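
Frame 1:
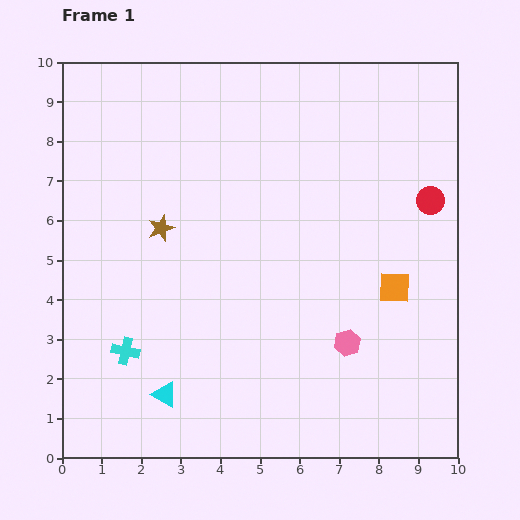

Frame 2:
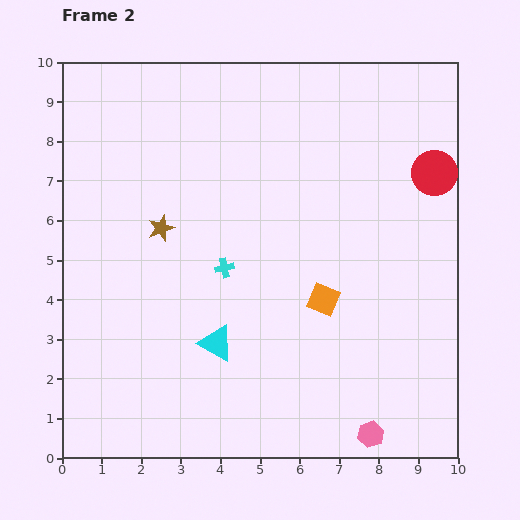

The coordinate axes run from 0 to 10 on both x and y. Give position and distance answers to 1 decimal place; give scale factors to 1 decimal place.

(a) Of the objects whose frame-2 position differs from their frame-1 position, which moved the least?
the red circle

(moved 0.7)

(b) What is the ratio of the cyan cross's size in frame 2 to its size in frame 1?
0.7×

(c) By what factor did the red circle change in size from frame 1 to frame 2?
1.6×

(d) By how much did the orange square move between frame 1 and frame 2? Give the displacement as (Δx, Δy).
(-1.8, -0.3)

The orange square was at (8.4, 4.3) in frame 1 and (6.6, 4.0) in frame 2.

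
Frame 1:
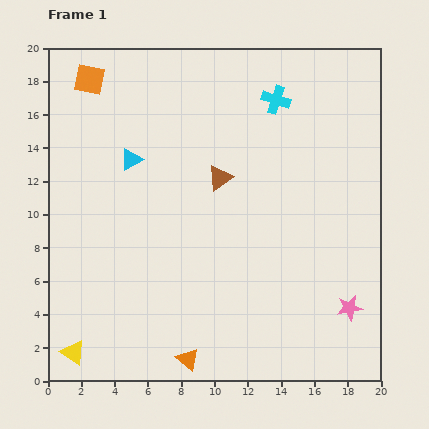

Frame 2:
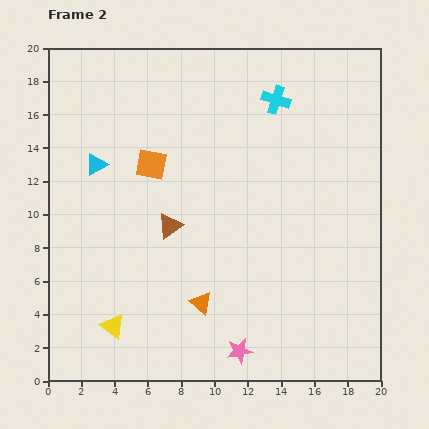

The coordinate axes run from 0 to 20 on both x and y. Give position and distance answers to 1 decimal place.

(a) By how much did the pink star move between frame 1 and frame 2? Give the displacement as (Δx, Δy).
(-6.6, -2.6)

The pink star was at (18.1, 4.4) in frame 1 and (11.5, 1.8) in frame 2.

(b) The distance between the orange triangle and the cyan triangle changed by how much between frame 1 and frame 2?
-2.1

Distance in frame 1: 12.5. Distance in frame 2: 10.4.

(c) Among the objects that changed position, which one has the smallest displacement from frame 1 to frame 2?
the cyan triangle

(moved 2.1)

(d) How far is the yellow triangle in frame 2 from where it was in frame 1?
2.9

The yellow triangle moved from (1.5, 1.7) to (3.9, 3.3), a distance of √(2.4² + 1.6²) ≈ 2.9.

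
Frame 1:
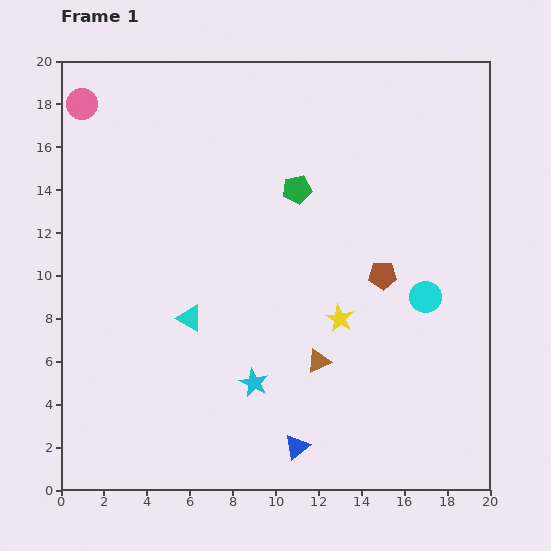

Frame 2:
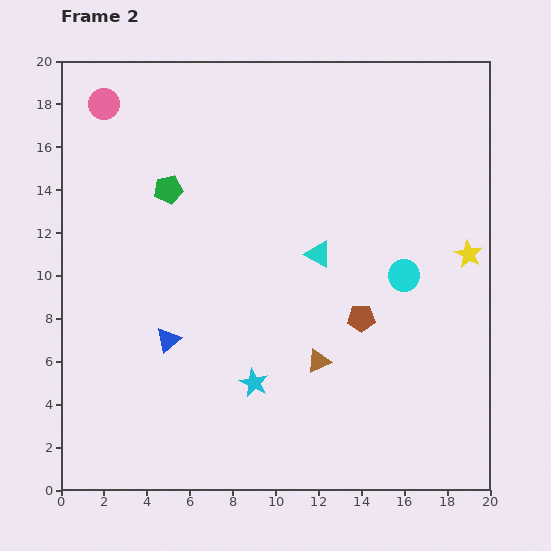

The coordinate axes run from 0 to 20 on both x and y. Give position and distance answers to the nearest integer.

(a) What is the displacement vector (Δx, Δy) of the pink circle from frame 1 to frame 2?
(1, 0)

The pink circle was at (1, 18) in frame 1 and (2, 18) in frame 2.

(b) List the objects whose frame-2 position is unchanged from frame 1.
the brown triangle, the cyan star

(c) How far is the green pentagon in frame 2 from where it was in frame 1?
6

The green pentagon moved from (11, 14) to (5, 14), a distance of √(6² + 0²) ≈ 6.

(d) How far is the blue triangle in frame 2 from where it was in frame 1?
8

The blue triangle moved from (11, 2) to (5, 7), a distance of √(6² + 5²) ≈ 8.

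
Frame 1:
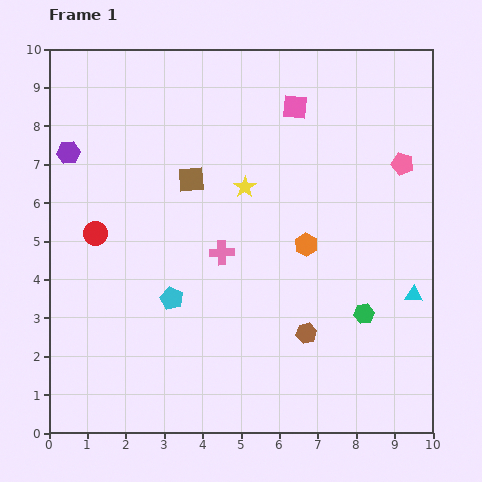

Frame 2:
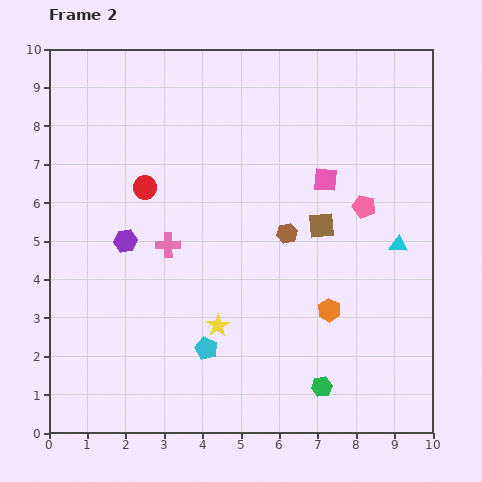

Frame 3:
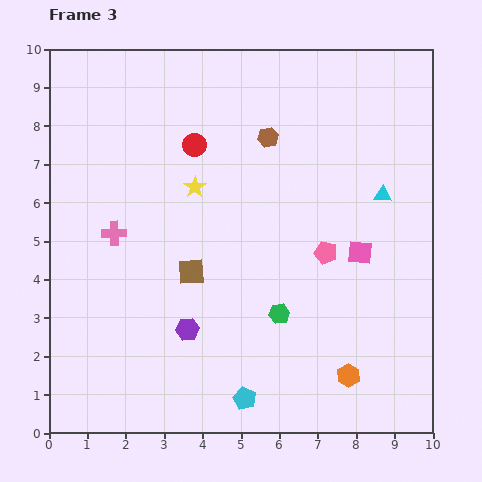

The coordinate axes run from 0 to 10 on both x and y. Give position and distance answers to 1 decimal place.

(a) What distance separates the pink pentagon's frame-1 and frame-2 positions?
1.5

The pink pentagon moved from (9.2, 7.0) to (8.2, 5.9), a distance of √(1.0² + 1.1²) ≈ 1.5.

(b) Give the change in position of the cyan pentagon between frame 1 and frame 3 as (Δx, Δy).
(1.9, -2.6)

The cyan pentagon was at (3.2, 3.5) in frame 1 and (5.1, 0.9) in frame 3.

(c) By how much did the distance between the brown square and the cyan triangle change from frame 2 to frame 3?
+3.3

Distance in frame 2: 2.1. Distance in frame 3: 5.4.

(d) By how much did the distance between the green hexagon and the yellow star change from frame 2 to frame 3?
+0.9

Distance in frame 2: 3.1. Distance in frame 3: 4.0.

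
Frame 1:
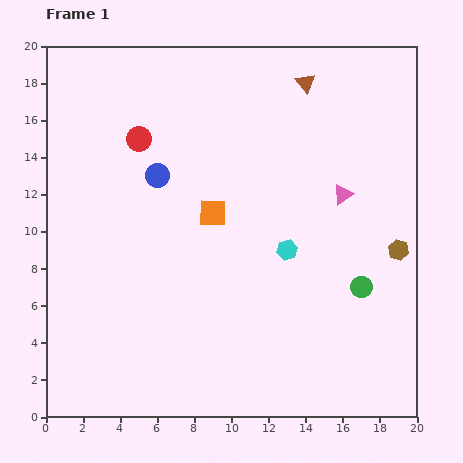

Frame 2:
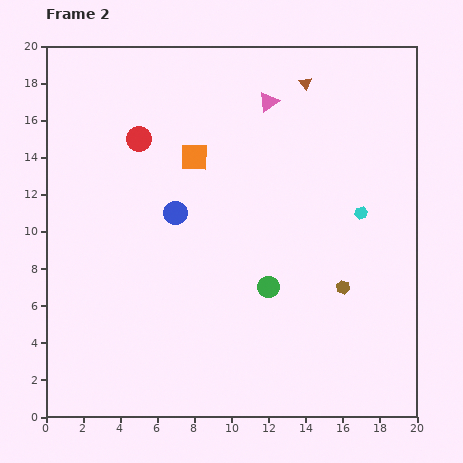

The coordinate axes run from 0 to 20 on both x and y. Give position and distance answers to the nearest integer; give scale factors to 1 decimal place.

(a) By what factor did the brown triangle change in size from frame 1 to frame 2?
0.7×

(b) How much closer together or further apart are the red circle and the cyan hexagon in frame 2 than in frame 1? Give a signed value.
+3

Distance in frame 1: 10. Distance in frame 2: 13.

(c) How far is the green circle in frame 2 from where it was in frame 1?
5

The green circle moved from (17, 7) to (12, 7), a distance of √(5² + 0²) ≈ 5.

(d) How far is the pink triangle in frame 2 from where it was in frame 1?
6

The pink triangle moved from (16, 12) to (12, 17), a distance of √(4² + 5²) ≈ 6.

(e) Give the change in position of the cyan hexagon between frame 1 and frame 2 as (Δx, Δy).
(4, 2)

The cyan hexagon was at (13, 9) in frame 1 and (17, 11) in frame 2.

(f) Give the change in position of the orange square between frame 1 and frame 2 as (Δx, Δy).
(-1, 3)

The orange square was at (9, 11) in frame 1 and (8, 14) in frame 2.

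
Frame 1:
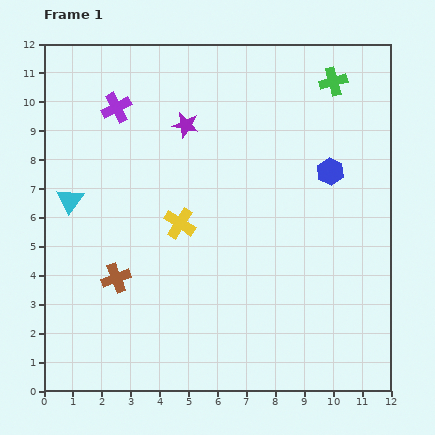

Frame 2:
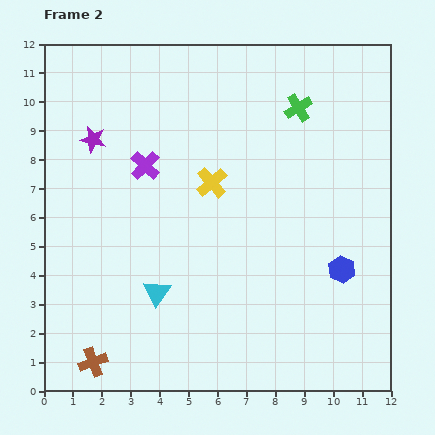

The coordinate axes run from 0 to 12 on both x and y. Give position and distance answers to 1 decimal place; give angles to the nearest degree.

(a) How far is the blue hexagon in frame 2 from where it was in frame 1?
3.4

The blue hexagon moved from (9.9, 7.6) to (10.3, 4.2), a distance of √(0.4² + 3.4²) ≈ 3.4.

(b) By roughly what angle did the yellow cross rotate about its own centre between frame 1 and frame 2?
17° clockwise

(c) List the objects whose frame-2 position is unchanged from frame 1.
none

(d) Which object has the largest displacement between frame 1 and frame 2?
the cyan triangle

(moved 4.4; next 3.4)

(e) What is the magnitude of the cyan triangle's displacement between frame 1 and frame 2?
4.4

The cyan triangle moved from (0.9, 6.6) to (3.9, 3.4), a distance of √(3.0² + 3.2²) ≈ 4.4.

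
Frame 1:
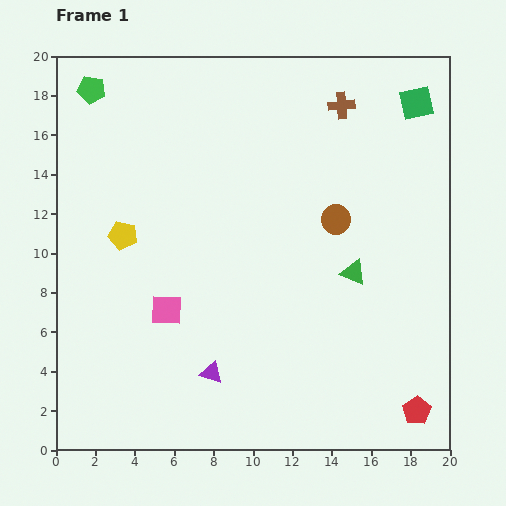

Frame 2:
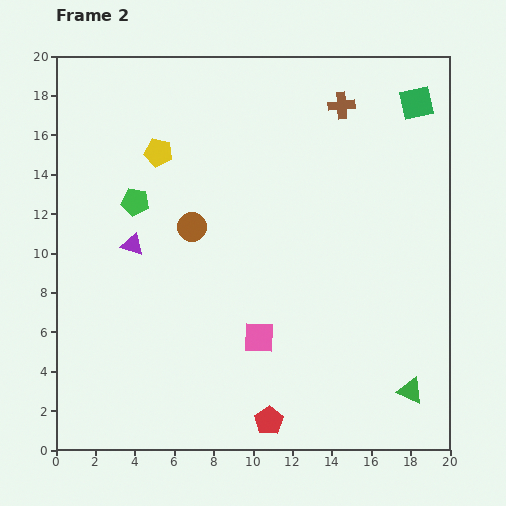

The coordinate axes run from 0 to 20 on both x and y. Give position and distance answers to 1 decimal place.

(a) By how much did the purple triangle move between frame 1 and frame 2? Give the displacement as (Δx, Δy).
(-4.0, 6.5)

The purple triangle was at (7.9, 3.9) in frame 1 and (3.9, 10.4) in frame 2.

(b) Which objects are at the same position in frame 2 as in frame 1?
the green square, the brown cross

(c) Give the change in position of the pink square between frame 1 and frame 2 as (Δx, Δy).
(4.7, -1.4)

The pink square was at (5.6, 7.1) in frame 1 and (10.3, 5.7) in frame 2.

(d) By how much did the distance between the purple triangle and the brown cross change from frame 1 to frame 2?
-2.3

Distance in frame 1: 15.1. Distance in frame 2: 12.8.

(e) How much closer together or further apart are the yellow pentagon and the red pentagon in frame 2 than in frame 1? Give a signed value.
-2.7

Distance in frame 1: 17.4. Distance in frame 2: 14.7.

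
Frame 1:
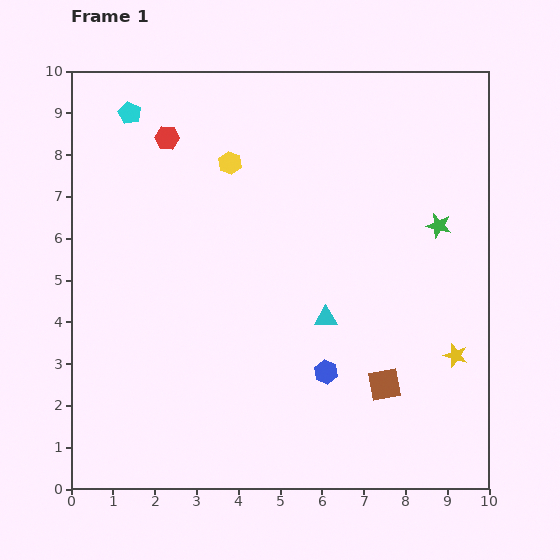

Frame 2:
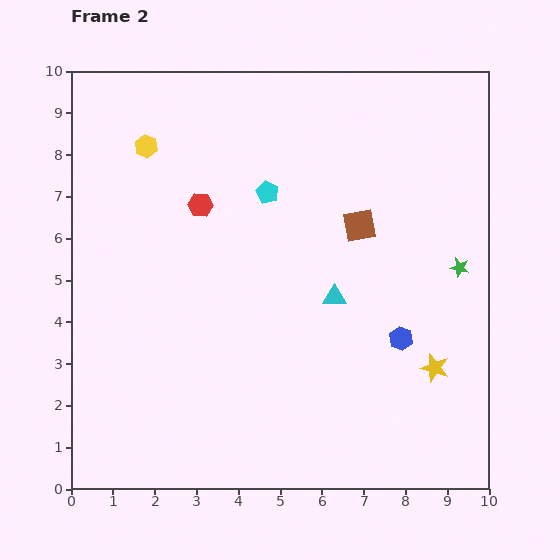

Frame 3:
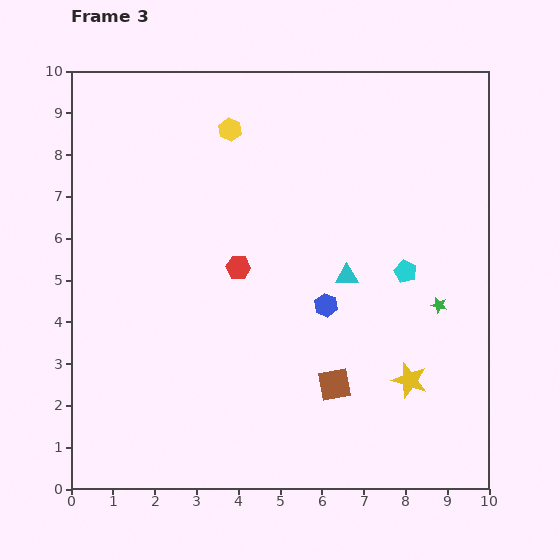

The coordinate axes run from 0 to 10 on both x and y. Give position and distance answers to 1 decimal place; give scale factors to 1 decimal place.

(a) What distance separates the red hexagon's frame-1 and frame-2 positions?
1.8

The red hexagon moved from (2.3, 8.4) to (3.1, 6.8), a distance of √(0.8² + 1.6²) ≈ 1.8.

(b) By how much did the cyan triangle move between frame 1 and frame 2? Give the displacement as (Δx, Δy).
(0.2, 0.5)

The cyan triangle was at (6.1, 4.1) in frame 1 and (6.3, 4.6) in frame 2.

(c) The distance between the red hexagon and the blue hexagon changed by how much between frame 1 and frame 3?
-4.5

Distance in frame 1: 6.8. Distance in frame 3: 2.3.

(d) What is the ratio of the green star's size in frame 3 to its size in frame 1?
0.6×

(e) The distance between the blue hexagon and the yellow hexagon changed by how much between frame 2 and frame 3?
-2.8

Distance in frame 2: 7.6. Distance in frame 3: 4.8.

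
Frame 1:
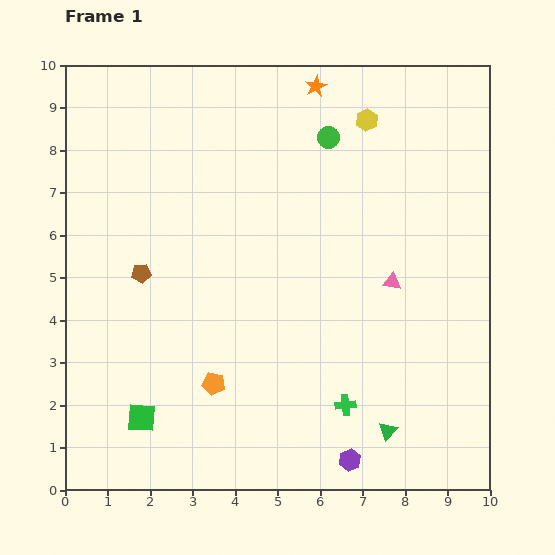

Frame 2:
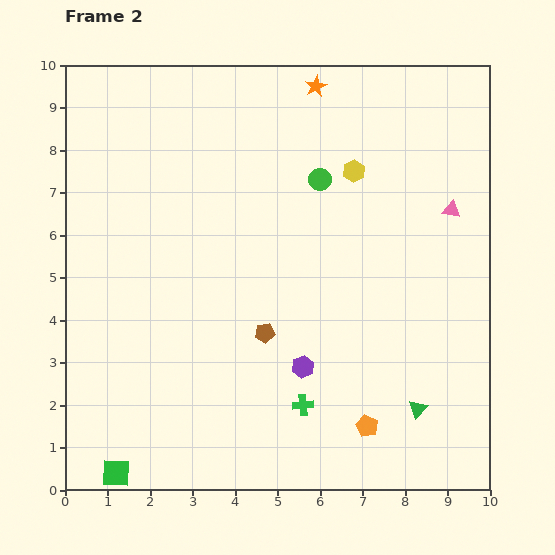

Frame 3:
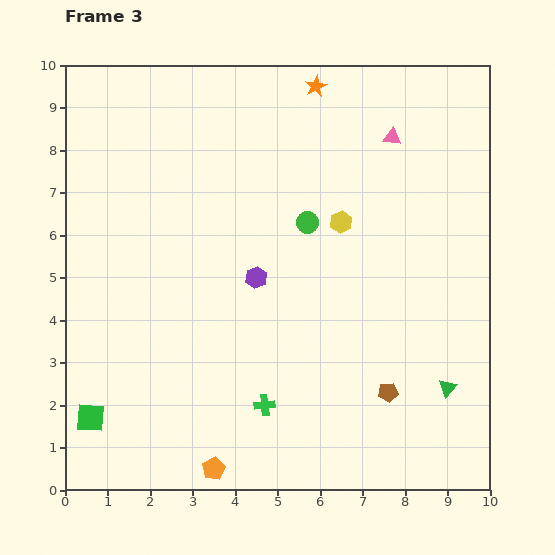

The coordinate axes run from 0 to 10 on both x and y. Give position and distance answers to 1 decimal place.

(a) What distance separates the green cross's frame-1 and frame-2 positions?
1.0

The green cross moved from (6.6, 2.0) to (5.6, 2.0), a distance of √(1.0² + 0.0²) ≈ 1.0.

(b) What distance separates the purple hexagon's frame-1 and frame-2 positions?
2.5

The purple hexagon moved from (6.7, 0.7) to (5.6, 2.9), a distance of √(1.1² + 2.2²) ≈ 2.5.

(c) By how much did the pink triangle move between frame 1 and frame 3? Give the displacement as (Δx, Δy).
(0.0, 3.4)

The pink triangle was at (7.7, 4.9) in frame 1 and (7.7, 8.3) in frame 3.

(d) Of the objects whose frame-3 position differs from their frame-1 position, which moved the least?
the green square

(moved 1.2)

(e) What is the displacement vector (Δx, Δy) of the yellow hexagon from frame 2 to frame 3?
(-0.3, -1.2)

The yellow hexagon was at (6.8, 7.5) in frame 2 and (6.5, 6.3) in frame 3.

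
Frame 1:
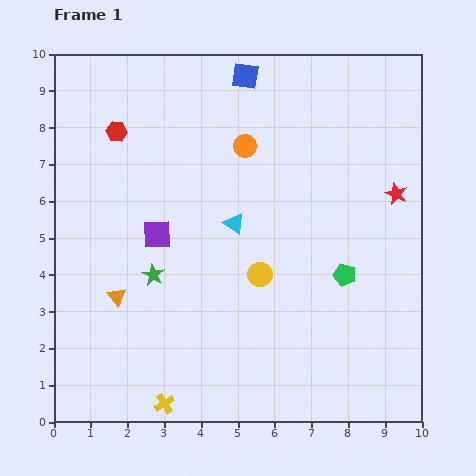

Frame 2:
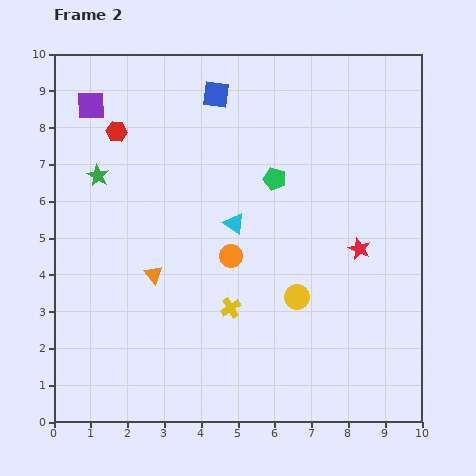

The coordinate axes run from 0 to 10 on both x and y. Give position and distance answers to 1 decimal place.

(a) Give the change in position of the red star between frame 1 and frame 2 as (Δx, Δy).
(-1.0, -1.5)

The red star was at (9.3, 6.2) in frame 1 and (8.3, 4.7) in frame 2.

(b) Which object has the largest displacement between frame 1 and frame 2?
the purple square

(moved 3.9; next 3.2)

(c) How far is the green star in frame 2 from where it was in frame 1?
3.1

The green star moved from (2.7, 4.0) to (1.2, 6.7), a distance of √(1.5² + 2.7²) ≈ 3.1.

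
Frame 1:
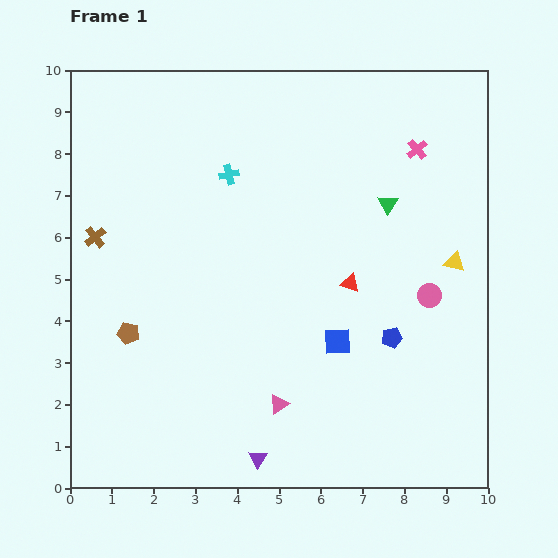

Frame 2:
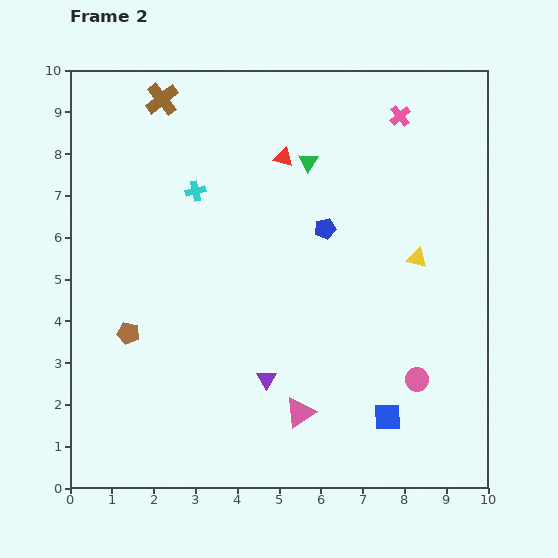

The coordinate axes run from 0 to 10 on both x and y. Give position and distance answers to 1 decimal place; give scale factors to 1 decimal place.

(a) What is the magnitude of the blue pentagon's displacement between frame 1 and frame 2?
3.1

The blue pentagon moved from (7.7, 3.6) to (6.1, 6.2), a distance of √(1.6² + 2.6²) ≈ 3.1.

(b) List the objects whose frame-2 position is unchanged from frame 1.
the brown pentagon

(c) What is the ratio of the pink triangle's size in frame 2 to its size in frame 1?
1.5×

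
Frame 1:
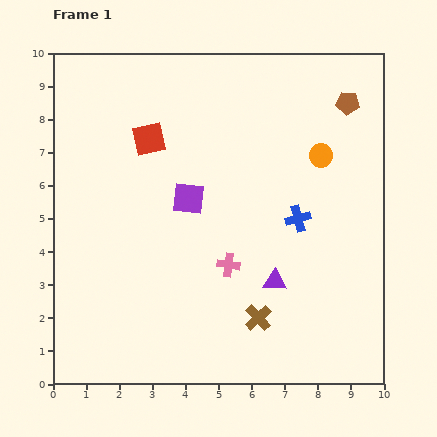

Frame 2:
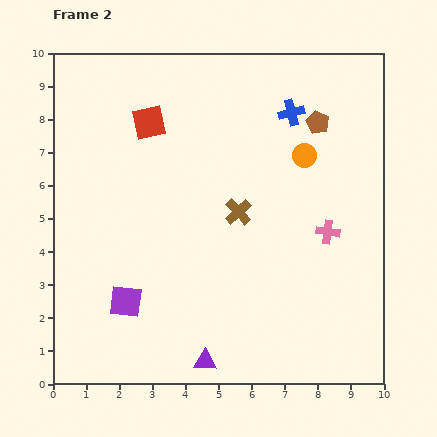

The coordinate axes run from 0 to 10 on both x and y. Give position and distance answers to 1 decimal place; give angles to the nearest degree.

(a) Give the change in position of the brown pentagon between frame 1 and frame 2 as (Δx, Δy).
(-0.9, -0.6)

The brown pentagon was at (8.9, 8.5) in frame 1 and (8.0, 7.9) in frame 2.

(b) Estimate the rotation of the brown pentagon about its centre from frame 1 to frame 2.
21° clockwise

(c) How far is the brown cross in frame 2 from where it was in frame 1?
3.3

The brown cross moved from (6.2, 2.0) to (5.6, 5.2), a distance of √(0.6² + 3.2²) ≈ 3.3.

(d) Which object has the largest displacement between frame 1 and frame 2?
the purple square

(moved 3.6; next 3.3)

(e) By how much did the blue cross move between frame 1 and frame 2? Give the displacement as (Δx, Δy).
(-0.2, 3.2)

The blue cross was at (7.4, 5.0) in frame 1 and (7.2, 8.2) in frame 2.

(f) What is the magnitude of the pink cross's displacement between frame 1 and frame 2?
3.2

The pink cross moved from (5.3, 3.6) to (8.3, 4.6), a distance of √(3.0² + 1.0²) ≈ 3.2.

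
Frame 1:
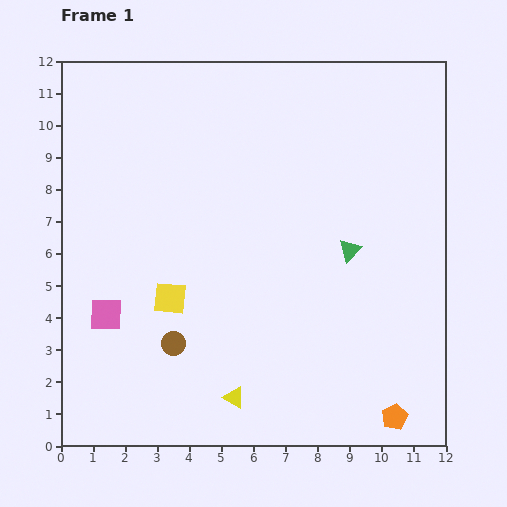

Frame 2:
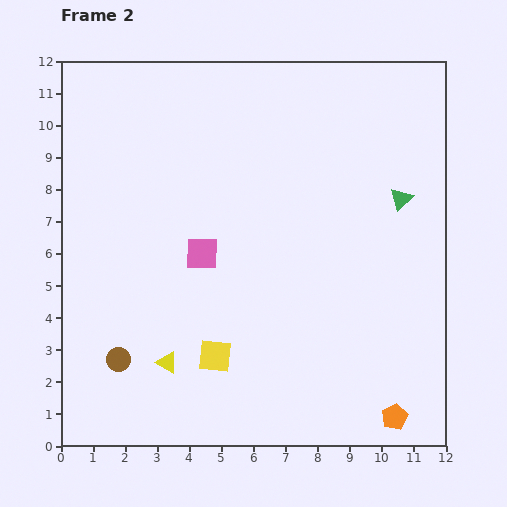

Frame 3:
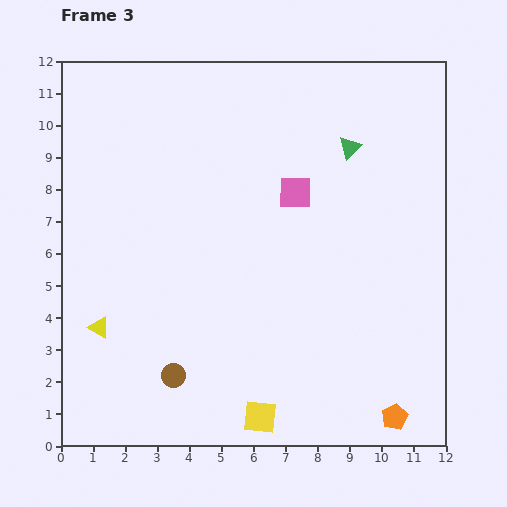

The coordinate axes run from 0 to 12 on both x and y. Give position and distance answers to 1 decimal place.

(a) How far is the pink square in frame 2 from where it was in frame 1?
3.6

The pink square moved from (1.4, 4.1) to (4.4, 6.0), a distance of √(3.0² + 1.9²) ≈ 3.6.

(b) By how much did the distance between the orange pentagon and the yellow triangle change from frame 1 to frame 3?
+4.6

Distance in frame 1: 5.0. Distance in frame 3: 9.6.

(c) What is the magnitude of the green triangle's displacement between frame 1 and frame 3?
3.2

The green triangle moved from (9.0, 6.1) to (9.0, 9.3), a distance of √(0.0² + 3.2²) ≈ 3.2.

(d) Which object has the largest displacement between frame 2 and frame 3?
the pink square

(moved 3.5; next 2.4)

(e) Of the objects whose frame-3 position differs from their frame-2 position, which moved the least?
the brown circle

(moved 1.8)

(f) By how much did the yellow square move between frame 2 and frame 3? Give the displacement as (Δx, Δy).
(1.4, -1.9)

The yellow square was at (4.8, 2.8) in frame 2 and (6.2, 0.9) in frame 3.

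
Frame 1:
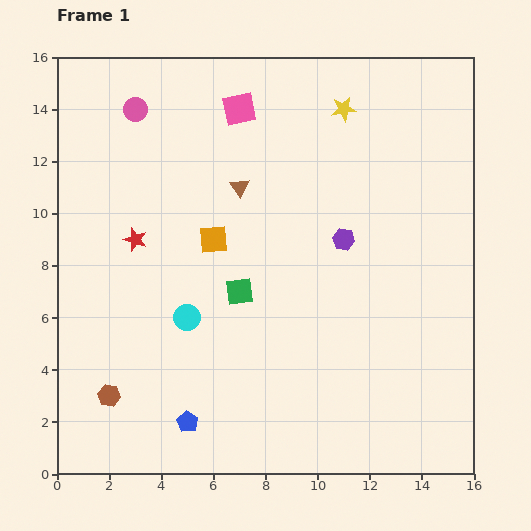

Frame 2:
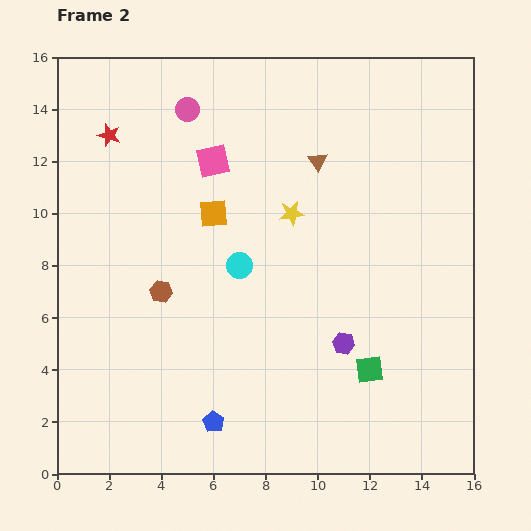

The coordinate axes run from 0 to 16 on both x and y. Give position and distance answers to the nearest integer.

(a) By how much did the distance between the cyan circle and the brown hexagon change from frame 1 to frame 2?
-1

Distance in frame 1: 4. Distance in frame 2: 3.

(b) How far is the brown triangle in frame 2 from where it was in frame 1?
3

The brown triangle moved from (7, 11) to (10, 12), a distance of √(3² + 1²) ≈ 3.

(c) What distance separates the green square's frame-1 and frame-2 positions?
6

The green square moved from (7, 7) to (12, 4), a distance of √(5² + 3²) ≈ 6.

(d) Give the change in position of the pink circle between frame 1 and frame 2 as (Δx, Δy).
(2, 0)

The pink circle was at (3, 14) in frame 1 and (5, 14) in frame 2.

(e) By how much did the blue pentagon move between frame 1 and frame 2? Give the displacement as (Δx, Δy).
(1, 0)

The blue pentagon was at (5, 2) in frame 1 and (6, 2) in frame 2.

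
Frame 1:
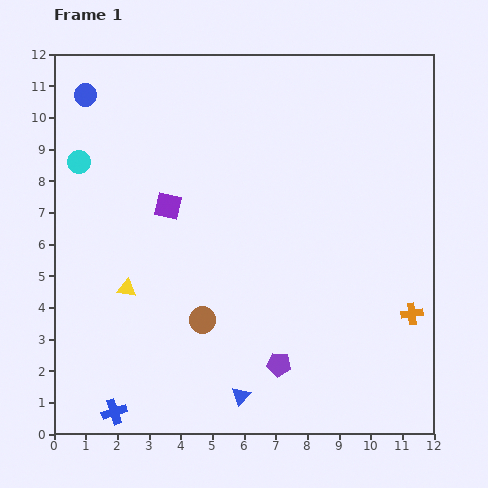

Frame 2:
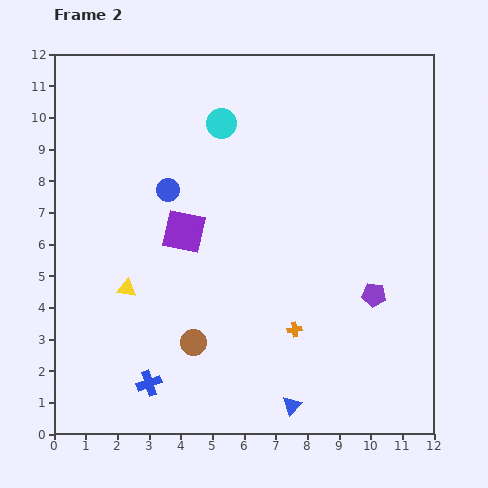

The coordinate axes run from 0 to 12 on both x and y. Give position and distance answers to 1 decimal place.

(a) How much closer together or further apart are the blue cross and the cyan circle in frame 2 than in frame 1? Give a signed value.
+0.5

Distance in frame 1: 8.0. Distance in frame 2: 8.5.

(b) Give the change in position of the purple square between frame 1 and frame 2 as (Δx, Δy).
(0.5, -0.8)

The purple square was at (3.6, 7.2) in frame 1 and (4.1, 6.4) in frame 2.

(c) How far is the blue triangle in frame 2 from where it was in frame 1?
1.6

The blue triangle moved from (5.9, 1.2) to (7.5, 0.9), a distance of √(1.6² + 0.3²) ≈ 1.6.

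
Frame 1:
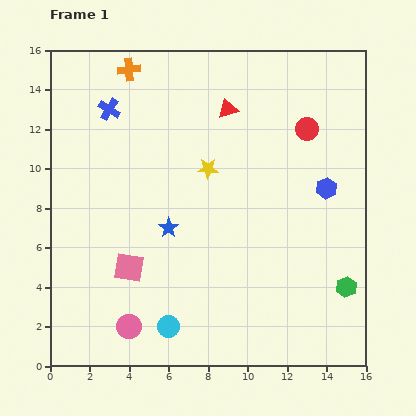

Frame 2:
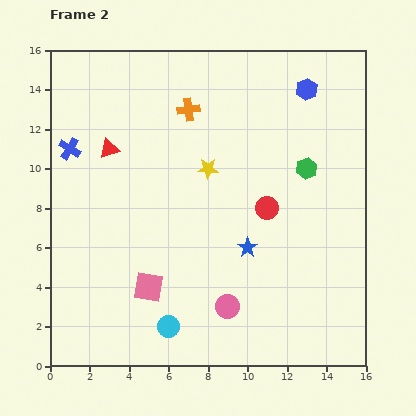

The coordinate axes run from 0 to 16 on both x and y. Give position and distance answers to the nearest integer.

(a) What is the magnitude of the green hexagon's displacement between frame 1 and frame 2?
6

The green hexagon moved from (15, 4) to (13, 10), a distance of √(2² + 6²) ≈ 6.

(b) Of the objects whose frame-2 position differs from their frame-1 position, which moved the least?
the pink square

(moved 1)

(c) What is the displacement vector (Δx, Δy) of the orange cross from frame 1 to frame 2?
(3, -2)

The orange cross was at (4, 15) in frame 1 and (7, 13) in frame 2.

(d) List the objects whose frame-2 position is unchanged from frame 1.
the cyan circle, the yellow star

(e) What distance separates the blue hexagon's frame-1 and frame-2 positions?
5

The blue hexagon moved from (14, 9) to (13, 14), a distance of √(1² + 5²) ≈ 5.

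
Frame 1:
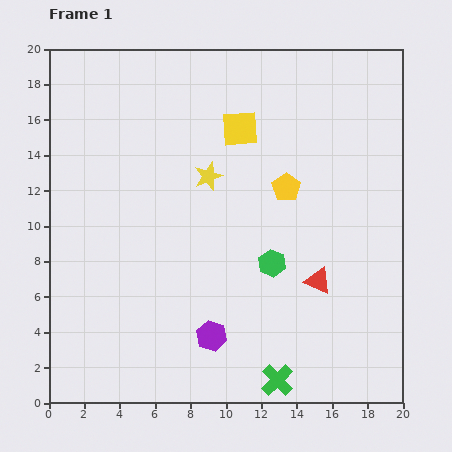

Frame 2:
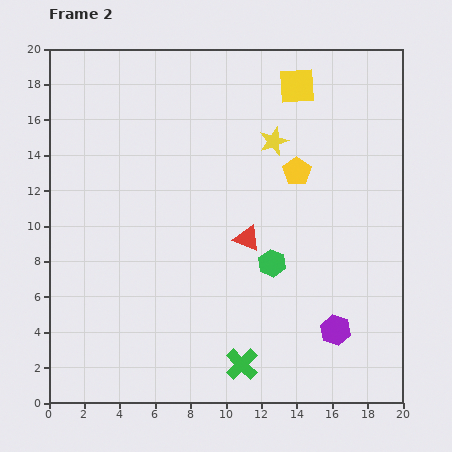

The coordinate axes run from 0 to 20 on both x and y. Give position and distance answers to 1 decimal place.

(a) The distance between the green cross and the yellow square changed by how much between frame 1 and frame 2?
+1.6

Distance in frame 1: 14.4. Distance in frame 2: 16.0.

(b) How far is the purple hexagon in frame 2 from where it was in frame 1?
7.0

The purple hexagon moved from (9.2, 3.8) to (16.2, 4.1), a distance of √(7.0² + 0.3²) ≈ 7.0.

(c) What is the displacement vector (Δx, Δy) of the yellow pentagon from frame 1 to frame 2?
(0.6, 0.9)

The yellow pentagon was at (13.4, 12.2) in frame 1 and (14.0, 13.1) in frame 2.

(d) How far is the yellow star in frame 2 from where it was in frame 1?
4.2

The yellow star moved from (9.0, 12.8) to (12.7, 14.8), a distance of √(3.7² + 2.0²) ≈ 4.2.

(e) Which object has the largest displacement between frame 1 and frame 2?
the purple hexagon

(moved 7.0; next 4.7)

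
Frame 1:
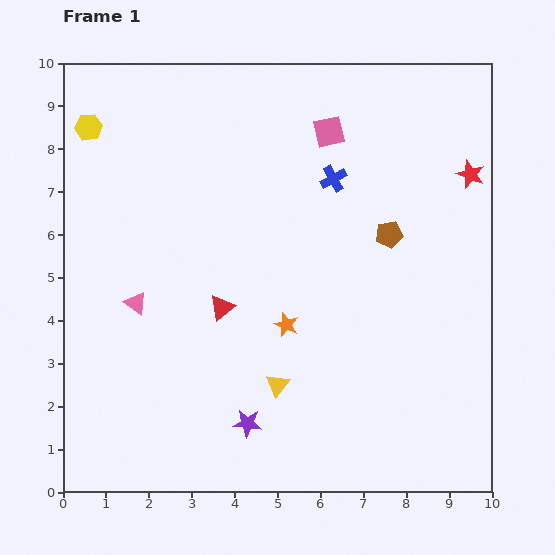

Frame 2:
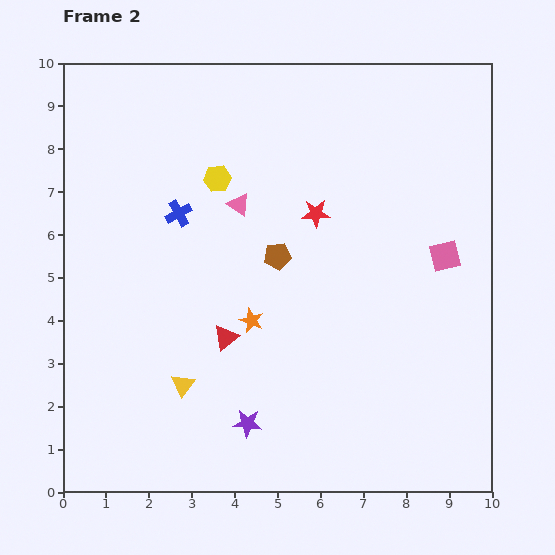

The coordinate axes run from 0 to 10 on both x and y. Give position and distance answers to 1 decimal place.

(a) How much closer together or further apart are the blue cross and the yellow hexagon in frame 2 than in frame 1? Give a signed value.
-4.6

Distance in frame 1: 5.8. Distance in frame 2: 1.2.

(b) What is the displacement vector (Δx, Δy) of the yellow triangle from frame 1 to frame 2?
(-2.2, 0.0)

The yellow triangle was at (5.0, 2.5) in frame 1 and (2.8, 2.5) in frame 2.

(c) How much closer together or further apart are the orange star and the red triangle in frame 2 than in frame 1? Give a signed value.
-0.9

Distance in frame 1: 1.6. Distance in frame 2: 0.7.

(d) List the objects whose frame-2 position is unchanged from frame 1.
the purple star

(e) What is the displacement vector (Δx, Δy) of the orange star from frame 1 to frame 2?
(-0.8, 0.1)

The orange star was at (5.2, 3.9) in frame 1 and (4.4, 4.0) in frame 2.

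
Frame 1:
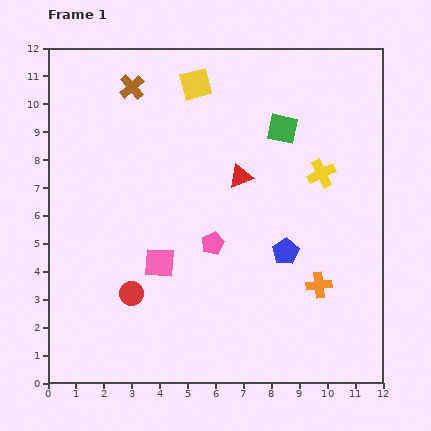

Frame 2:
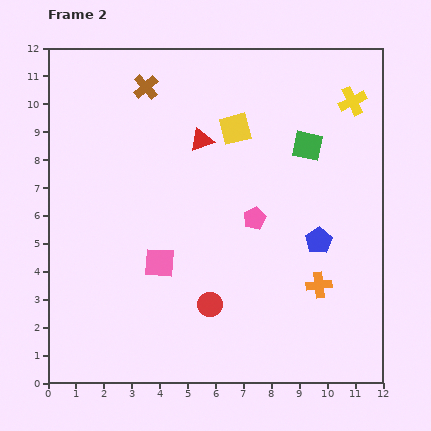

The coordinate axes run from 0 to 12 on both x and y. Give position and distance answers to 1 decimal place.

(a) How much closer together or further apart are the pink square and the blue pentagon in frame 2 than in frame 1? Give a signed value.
+1.3

Distance in frame 1: 4.5. Distance in frame 2: 5.8.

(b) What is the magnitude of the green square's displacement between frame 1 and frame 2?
1.1

The green square moved from (8.4, 9.1) to (9.3, 8.5), a distance of √(0.9² + 0.6²) ≈ 1.1.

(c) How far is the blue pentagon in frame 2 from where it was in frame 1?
1.3

The blue pentagon moved from (8.5, 4.7) to (9.7, 5.1), a distance of √(1.2² + 0.4²) ≈ 1.3.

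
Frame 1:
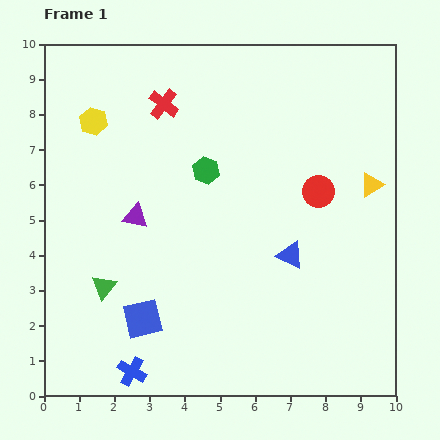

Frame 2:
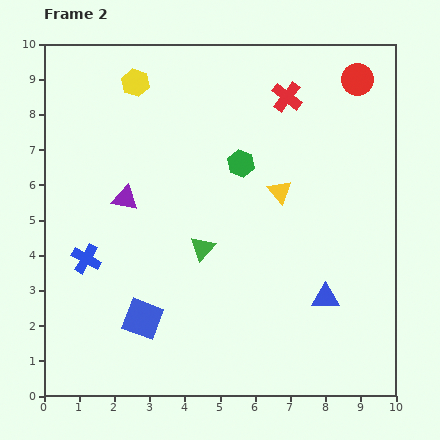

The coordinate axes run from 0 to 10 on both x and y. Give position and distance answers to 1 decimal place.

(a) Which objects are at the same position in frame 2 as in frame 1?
the blue square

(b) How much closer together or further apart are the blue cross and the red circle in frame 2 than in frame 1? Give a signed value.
+1.8

Distance in frame 1: 7.4. Distance in frame 2: 9.2.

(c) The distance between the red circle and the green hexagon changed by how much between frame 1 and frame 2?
+0.8

Distance in frame 1: 3.3. Distance in frame 2: 4.1.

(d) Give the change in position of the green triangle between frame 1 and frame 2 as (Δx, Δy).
(2.8, 1.1)

The green triangle was at (1.7, 3.1) in frame 1 and (4.5, 4.2) in frame 2.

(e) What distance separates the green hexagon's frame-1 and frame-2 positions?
1.0

The green hexagon moved from (4.6, 6.4) to (5.6, 6.6), a distance of √(1.0² + 0.2²) ≈ 1.0.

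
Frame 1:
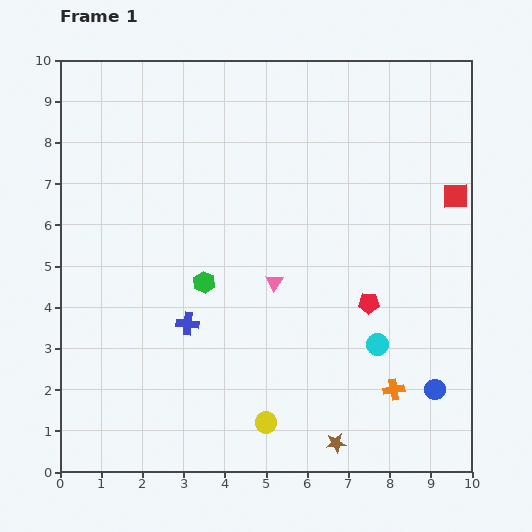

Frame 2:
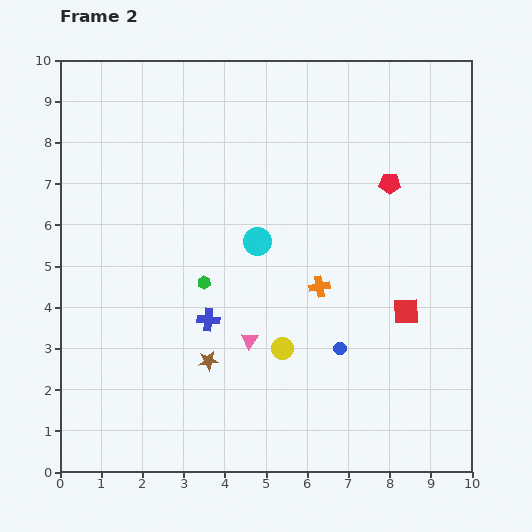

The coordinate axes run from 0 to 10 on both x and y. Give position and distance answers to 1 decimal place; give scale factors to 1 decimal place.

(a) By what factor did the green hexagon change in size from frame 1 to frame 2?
0.6×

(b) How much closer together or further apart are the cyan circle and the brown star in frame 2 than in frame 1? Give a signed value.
+0.5

Distance in frame 1: 2.6. Distance in frame 2: 3.1.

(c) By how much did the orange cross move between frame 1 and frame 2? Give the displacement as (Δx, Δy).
(-1.8, 2.5)

The orange cross was at (8.1, 2.0) in frame 1 and (6.3, 4.5) in frame 2.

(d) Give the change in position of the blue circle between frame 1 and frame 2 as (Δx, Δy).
(-2.3, 1.0)

The blue circle was at (9.1, 2.0) in frame 1 and (6.8, 3.0) in frame 2.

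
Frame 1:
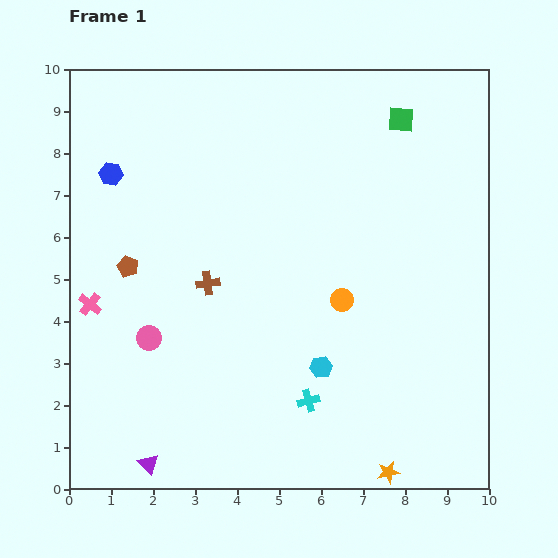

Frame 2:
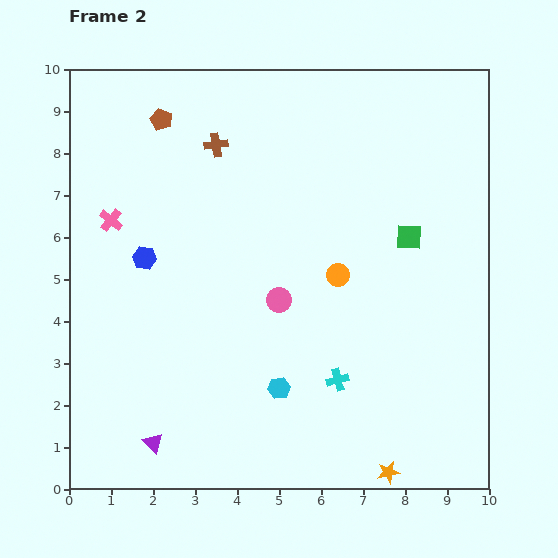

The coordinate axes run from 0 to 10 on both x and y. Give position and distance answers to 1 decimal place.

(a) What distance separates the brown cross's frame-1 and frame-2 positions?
3.3

The brown cross moved from (3.3, 4.9) to (3.5, 8.2), a distance of √(0.2² + 3.3²) ≈ 3.3.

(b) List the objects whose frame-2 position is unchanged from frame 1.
the orange star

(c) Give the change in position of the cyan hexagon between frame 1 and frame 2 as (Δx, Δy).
(-1.0, -0.5)

The cyan hexagon was at (6.0, 2.9) in frame 1 and (5.0, 2.4) in frame 2.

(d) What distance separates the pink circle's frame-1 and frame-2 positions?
3.2

The pink circle moved from (1.9, 3.6) to (5.0, 4.5), a distance of √(3.1² + 0.9²) ≈ 3.2.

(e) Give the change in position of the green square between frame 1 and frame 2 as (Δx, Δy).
(0.2, -2.8)

The green square was at (7.9, 8.8) in frame 1 and (8.1, 6.0) in frame 2.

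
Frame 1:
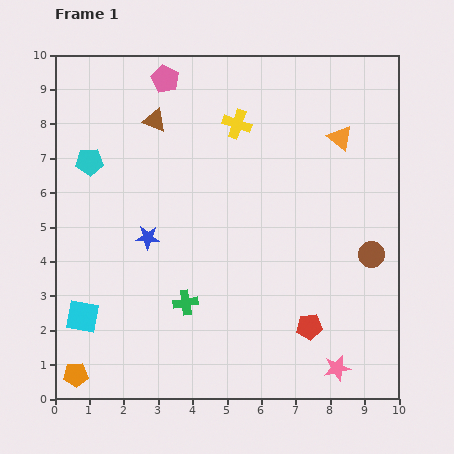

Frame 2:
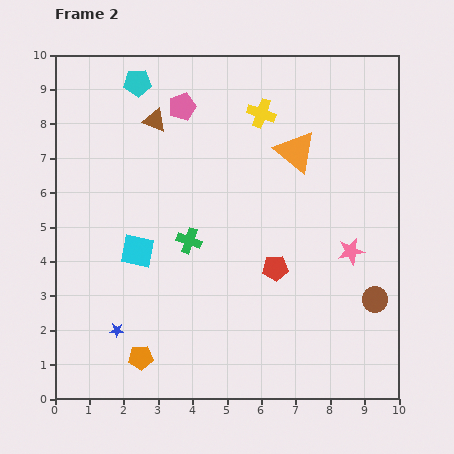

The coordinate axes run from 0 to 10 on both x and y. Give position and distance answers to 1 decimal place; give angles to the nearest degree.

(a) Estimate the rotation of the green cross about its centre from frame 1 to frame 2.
28° clockwise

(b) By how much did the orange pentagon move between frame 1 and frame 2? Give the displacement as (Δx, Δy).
(1.9, 0.5)

The orange pentagon was at (0.6, 0.7) in frame 1 and (2.5, 1.2) in frame 2.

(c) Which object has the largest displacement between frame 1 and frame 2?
the pink star

(moved 3.4; next 2.8)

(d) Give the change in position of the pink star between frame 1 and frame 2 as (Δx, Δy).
(0.4, 3.4)

The pink star was at (8.2, 0.9) in frame 1 and (8.6, 4.3) in frame 2.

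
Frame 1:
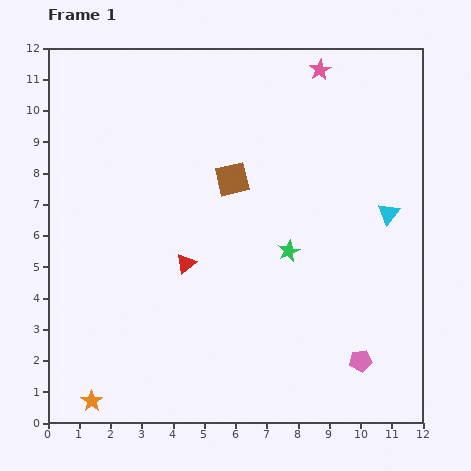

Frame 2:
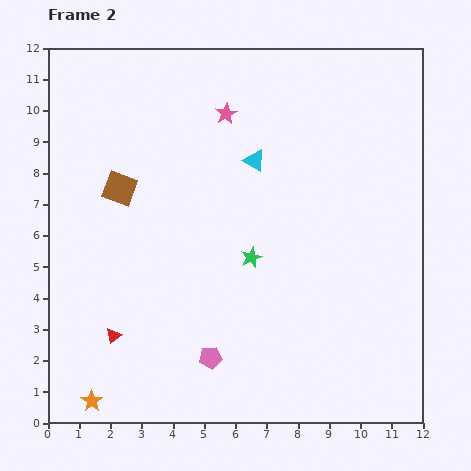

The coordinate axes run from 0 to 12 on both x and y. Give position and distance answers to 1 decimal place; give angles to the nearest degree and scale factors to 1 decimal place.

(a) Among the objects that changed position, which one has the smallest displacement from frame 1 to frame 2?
the green star

(moved 1.2)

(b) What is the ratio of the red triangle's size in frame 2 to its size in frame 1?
0.8×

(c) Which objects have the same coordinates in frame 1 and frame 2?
the orange star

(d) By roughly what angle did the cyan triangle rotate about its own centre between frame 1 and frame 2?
36° counter-clockwise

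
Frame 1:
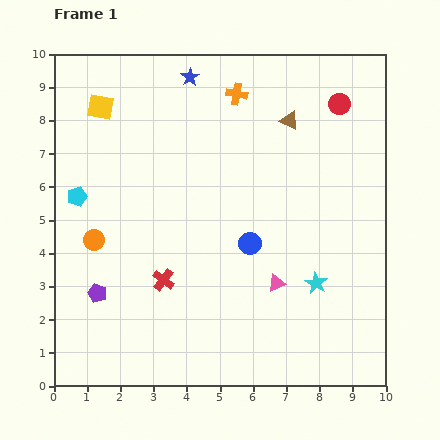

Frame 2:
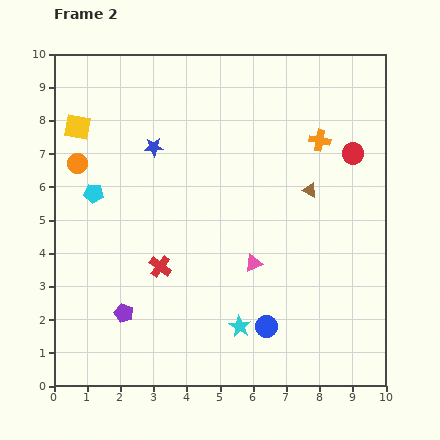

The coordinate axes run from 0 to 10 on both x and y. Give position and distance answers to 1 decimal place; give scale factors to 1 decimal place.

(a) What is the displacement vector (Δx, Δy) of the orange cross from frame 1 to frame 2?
(2.5, -1.4)

The orange cross was at (5.5, 8.8) in frame 1 and (8.0, 7.4) in frame 2.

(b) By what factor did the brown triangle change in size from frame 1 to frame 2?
0.8×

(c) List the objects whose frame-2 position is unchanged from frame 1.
none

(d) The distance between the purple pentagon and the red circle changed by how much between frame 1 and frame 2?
-0.9

Distance in frame 1: 9.3. Distance in frame 2: 8.4.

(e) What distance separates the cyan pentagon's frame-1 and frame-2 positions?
0.5

The cyan pentagon moved from (0.7, 5.7) to (1.2, 5.8), a distance of √(0.5² + 0.1²) ≈ 0.5.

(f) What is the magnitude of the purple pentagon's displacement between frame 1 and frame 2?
1.0

The purple pentagon moved from (1.3, 2.8) to (2.1, 2.2), a distance of √(0.8² + 0.6²) ≈ 1.0.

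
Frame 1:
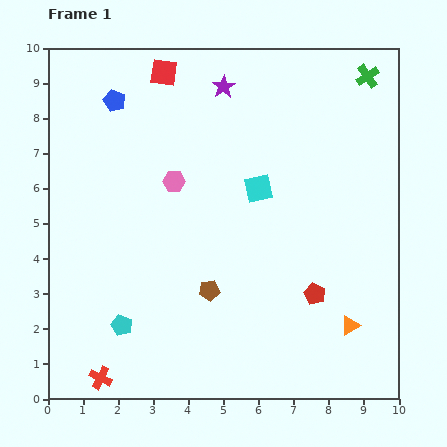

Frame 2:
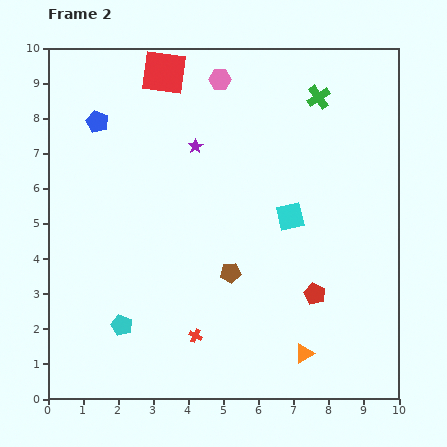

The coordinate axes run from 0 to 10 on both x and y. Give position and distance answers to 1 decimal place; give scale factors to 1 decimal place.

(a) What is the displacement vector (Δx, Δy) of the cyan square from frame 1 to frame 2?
(0.9, -0.8)

The cyan square was at (6.0, 6.0) in frame 1 and (6.9, 5.2) in frame 2.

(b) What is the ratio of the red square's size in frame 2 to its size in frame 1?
1.7×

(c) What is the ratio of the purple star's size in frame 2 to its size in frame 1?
0.6×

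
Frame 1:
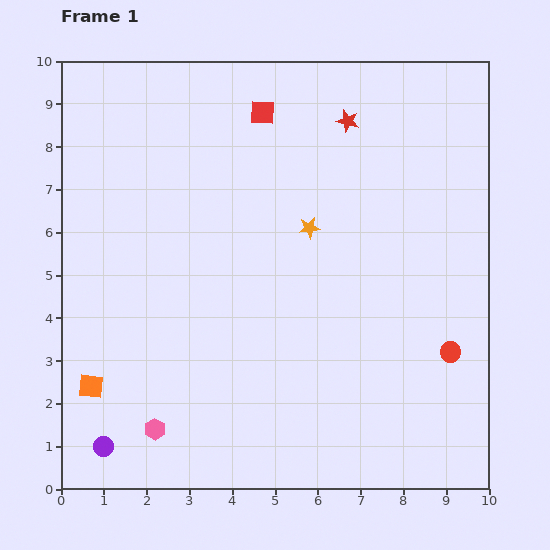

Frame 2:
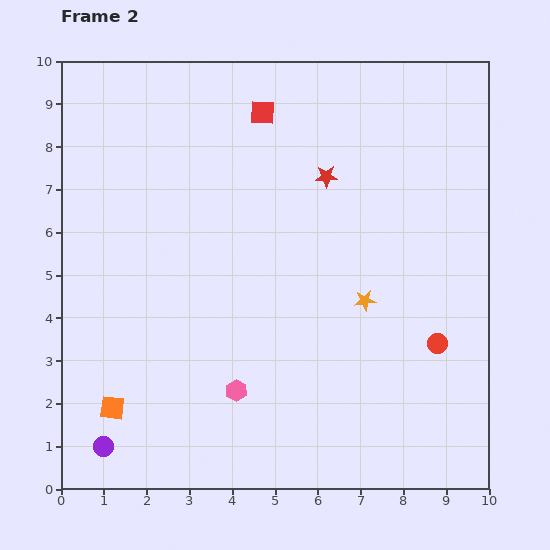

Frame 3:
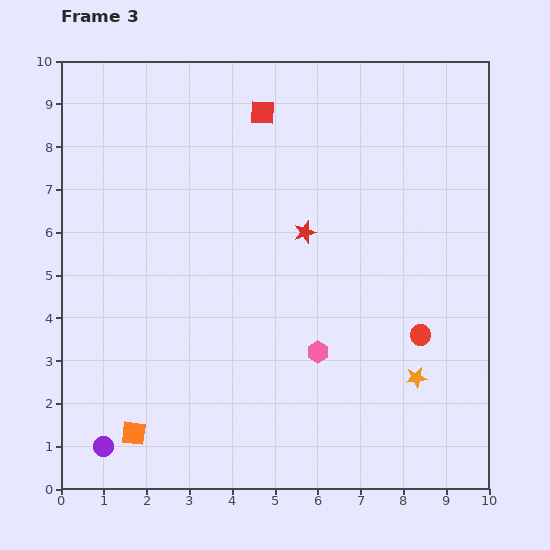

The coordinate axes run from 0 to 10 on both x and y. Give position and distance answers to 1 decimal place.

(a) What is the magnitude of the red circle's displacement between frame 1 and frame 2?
0.4

The red circle moved from (9.1, 3.2) to (8.8, 3.4), a distance of √(0.3² + 0.2²) ≈ 0.4.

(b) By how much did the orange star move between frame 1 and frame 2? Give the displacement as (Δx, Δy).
(1.3, -1.7)

The orange star was at (5.8, 6.1) in frame 1 and (7.1, 4.4) in frame 2.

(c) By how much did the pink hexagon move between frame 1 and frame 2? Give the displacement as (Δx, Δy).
(1.9, 0.9)

The pink hexagon was at (2.2, 1.4) in frame 1 and (4.1, 2.3) in frame 2.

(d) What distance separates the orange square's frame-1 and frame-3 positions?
1.5

The orange square moved from (0.7, 2.4) to (1.7, 1.3), a distance of √(1.0² + 1.1²) ≈ 1.5.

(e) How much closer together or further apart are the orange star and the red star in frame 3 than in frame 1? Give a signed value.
+1.6

Distance in frame 1: 2.7. Distance in frame 3: 4.3.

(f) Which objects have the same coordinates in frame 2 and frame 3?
the purple circle, the red square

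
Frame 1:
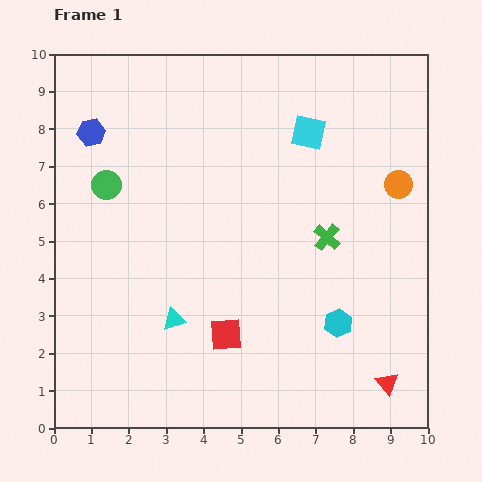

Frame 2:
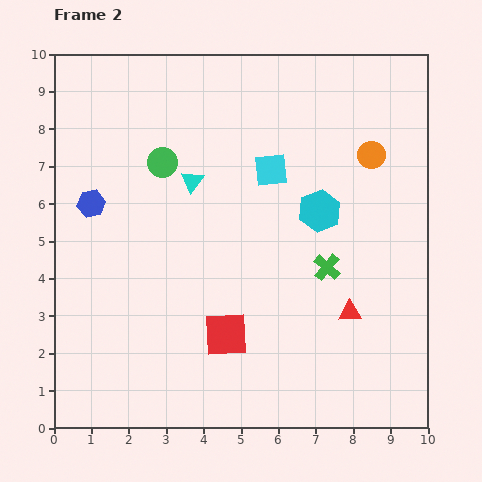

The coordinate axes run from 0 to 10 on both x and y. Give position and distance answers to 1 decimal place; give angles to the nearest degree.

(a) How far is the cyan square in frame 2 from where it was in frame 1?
1.4

The cyan square moved from (6.8, 7.9) to (5.8, 6.9), a distance of √(1.0² + 1.0²) ≈ 1.4.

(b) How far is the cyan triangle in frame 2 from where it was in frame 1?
3.7

The cyan triangle moved from (3.2, 2.9) to (3.7, 6.6), a distance of √(0.5² + 3.7²) ≈ 3.7.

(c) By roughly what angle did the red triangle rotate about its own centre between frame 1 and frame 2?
51° counter-clockwise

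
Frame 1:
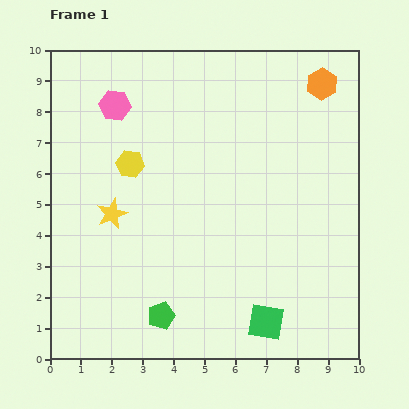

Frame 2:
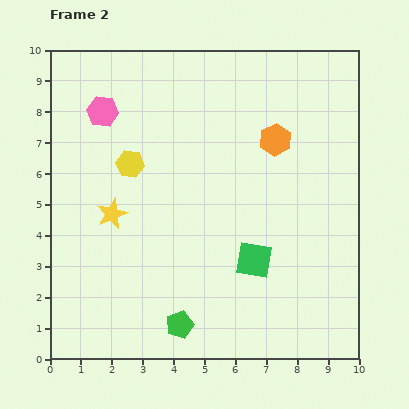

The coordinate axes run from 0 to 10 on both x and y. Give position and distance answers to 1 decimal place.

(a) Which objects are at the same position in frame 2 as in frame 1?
the yellow star, the yellow hexagon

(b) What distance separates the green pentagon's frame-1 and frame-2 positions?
0.7

The green pentagon moved from (3.6, 1.4) to (4.2, 1.1), a distance of √(0.6² + 0.3²) ≈ 0.7.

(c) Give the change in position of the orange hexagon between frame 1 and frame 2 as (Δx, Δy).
(-1.5, -1.8)

The orange hexagon was at (8.8, 8.9) in frame 1 and (7.3, 7.1) in frame 2.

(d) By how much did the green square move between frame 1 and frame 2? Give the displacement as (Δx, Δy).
(-0.4, 2.0)

The green square was at (7.0, 1.2) in frame 1 and (6.6, 3.2) in frame 2.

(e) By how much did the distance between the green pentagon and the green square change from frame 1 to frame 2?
-0.2

Distance in frame 1: 3.4. Distance in frame 2: 3.2.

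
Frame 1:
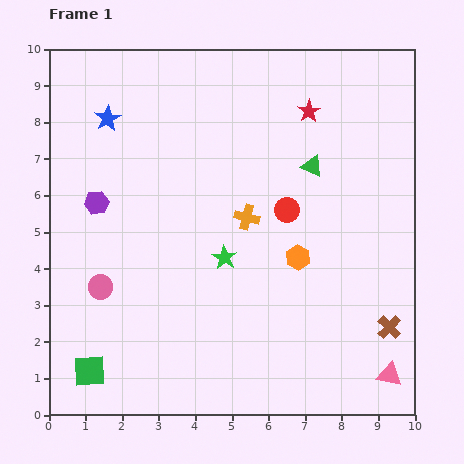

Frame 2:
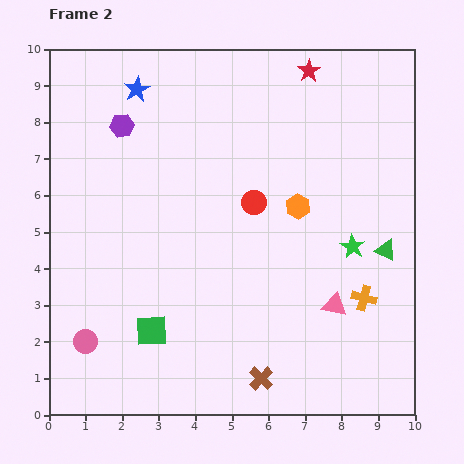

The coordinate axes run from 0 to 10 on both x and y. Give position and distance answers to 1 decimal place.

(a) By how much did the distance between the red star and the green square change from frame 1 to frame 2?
-1.0

Distance in frame 1: 9.3. Distance in frame 2: 8.3.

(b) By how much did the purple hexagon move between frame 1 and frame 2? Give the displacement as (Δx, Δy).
(0.7, 2.1)

The purple hexagon was at (1.3, 5.8) in frame 1 and (2.0, 7.9) in frame 2.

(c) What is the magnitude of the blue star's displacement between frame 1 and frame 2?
1.1

The blue star moved from (1.6, 8.1) to (2.4, 8.9), a distance of √(0.8² + 0.8²) ≈ 1.1.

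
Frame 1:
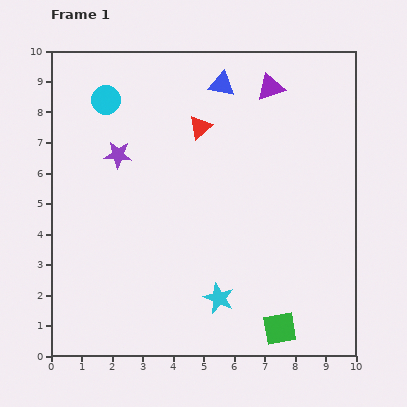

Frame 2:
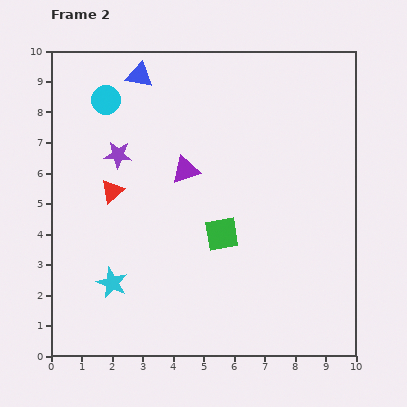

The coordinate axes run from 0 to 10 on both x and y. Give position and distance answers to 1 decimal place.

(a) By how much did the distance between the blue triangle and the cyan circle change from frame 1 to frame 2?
-2.4

Distance in frame 1: 3.8. Distance in frame 2: 1.4.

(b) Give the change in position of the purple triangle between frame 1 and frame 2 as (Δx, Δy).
(-2.8, -2.7)

The purple triangle was at (7.2, 8.8) in frame 1 and (4.4, 6.1) in frame 2.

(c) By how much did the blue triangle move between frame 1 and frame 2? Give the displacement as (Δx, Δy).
(-2.7, 0.3)

The blue triangle was at (5.6, 8.9) in frame 1 and (2.9, 9.2) in frame 2.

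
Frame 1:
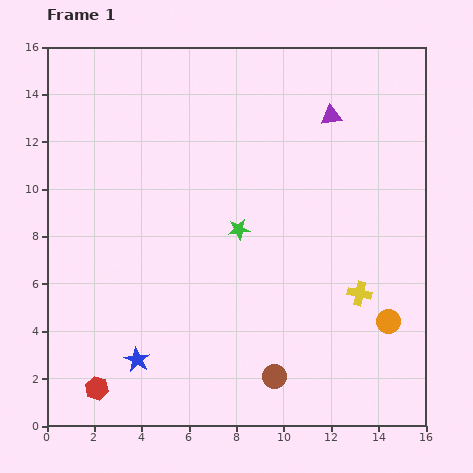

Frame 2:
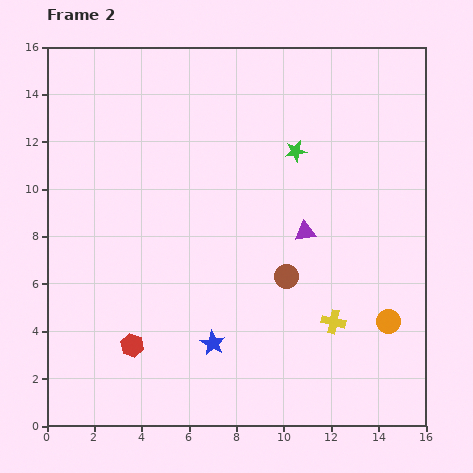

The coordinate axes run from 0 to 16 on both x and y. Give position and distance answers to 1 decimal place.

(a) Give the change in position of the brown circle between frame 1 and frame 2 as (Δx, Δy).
(0.5, 4.2)

The brown circle was at (9.6, 2.1) in frame 1 and (10.1, 6.3) in frame 2.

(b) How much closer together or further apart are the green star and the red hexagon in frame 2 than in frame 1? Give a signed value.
+1.7

Distance in frame 1: 9.0. Distance in frame 2: 10.7.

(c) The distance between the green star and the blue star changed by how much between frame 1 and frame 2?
+1.8

Distance in frame 1: 7.0. Distance in frame 2: 8.8.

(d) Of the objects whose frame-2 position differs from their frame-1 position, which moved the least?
the yellow cross

(moved 1.6)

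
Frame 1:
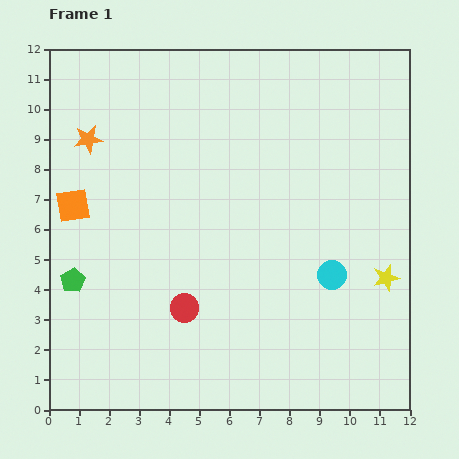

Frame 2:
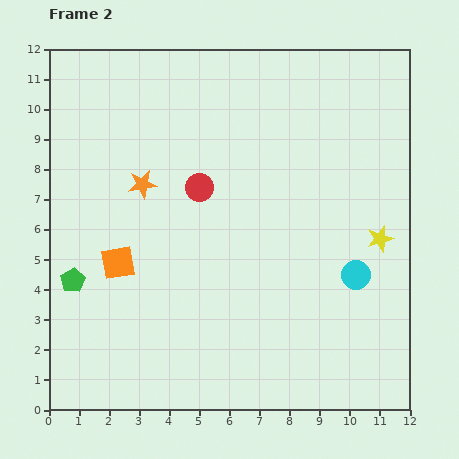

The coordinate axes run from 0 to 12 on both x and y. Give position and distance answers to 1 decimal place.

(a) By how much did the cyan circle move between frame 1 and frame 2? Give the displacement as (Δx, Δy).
(0.8, 0.0)

The cyan circle was at (9.4, 4.5) in frame 1 and (10.2, 4.5) in frame 2.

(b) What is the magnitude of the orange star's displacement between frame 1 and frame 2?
2.3

The orange star moved from (1.3, 9.0) to (3.1, 7.5), a distance of √(1.8² + 1.5²) ≈ 2.3.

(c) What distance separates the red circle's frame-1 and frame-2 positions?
4.0

The red circle moved from (4.5, 3.4) to (5.0, 7.4), a distance of √(0.5² + 4.0²) ≈ 4.0.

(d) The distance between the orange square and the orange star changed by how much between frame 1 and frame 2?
+0.4

Distance in frame 1: 2.3. Distance in frame 2: 2.7.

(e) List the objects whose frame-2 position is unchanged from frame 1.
the green pentagon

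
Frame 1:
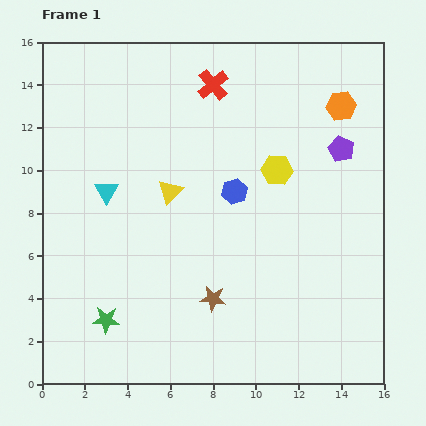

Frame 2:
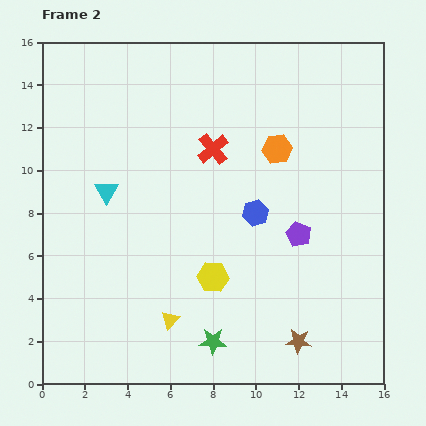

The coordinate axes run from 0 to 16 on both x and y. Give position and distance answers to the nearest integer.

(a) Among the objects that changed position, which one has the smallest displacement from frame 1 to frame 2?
the blue hexagon

(moved 1)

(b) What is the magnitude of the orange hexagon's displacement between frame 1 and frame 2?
4

The orange hexagon moved from (14, 13) to (11, 11), a distance of √(3² + 2²) ≈ 4.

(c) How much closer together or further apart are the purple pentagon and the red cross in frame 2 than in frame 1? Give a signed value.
-1

Distance in frame 1: 7. Distance in frame 2: 6.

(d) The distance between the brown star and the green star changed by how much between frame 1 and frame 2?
-1

Distance in frame 1: 5. Distance in frame 2: 4.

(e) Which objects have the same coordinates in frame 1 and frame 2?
the cyan triangle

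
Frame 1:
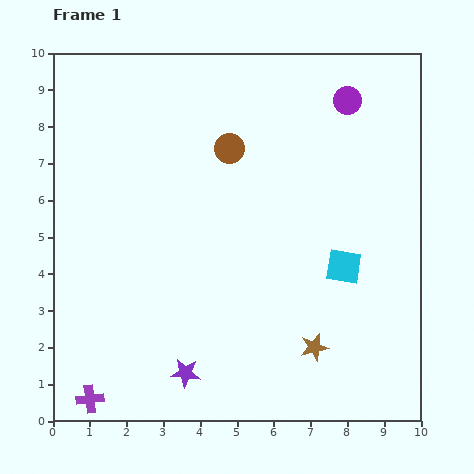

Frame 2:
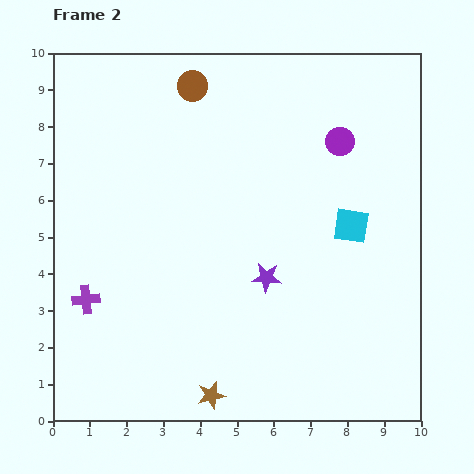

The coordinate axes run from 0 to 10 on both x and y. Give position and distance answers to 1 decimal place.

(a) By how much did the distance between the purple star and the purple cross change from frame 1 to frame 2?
+2.2

Distance in frame 1: 2.7. Distance in frame 2: 4.9.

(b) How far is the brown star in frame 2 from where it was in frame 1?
3.1

The brown star moved from (7.1, 2.0) to (4.3, 0.7), a distance of √(2.8² + 1.3²) ≈ 3.1.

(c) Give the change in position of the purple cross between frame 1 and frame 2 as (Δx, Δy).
(-0.1, 2.7)

The purple cross was at (1.0, 0.6) in frame 1 and (0.9, 3.3) in frame 2.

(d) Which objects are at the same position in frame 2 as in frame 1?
none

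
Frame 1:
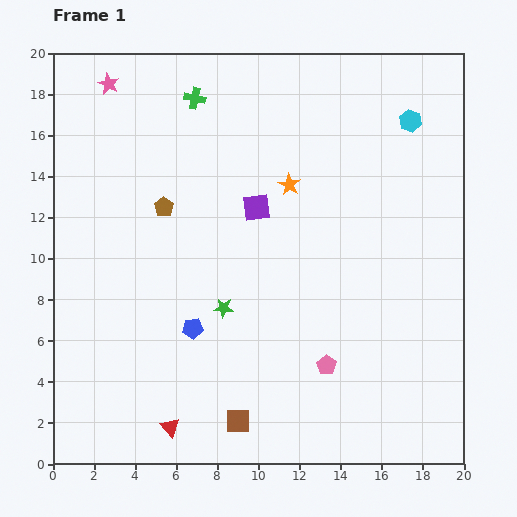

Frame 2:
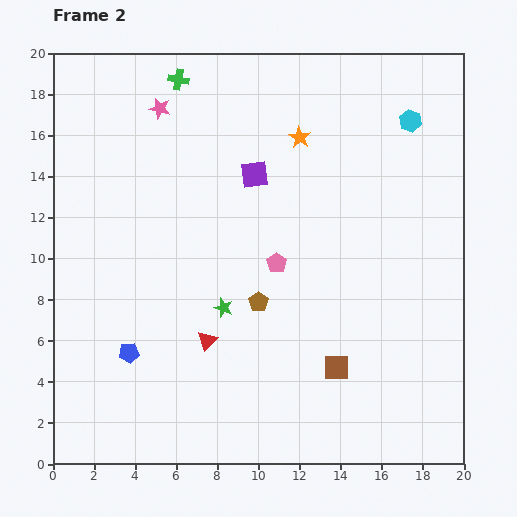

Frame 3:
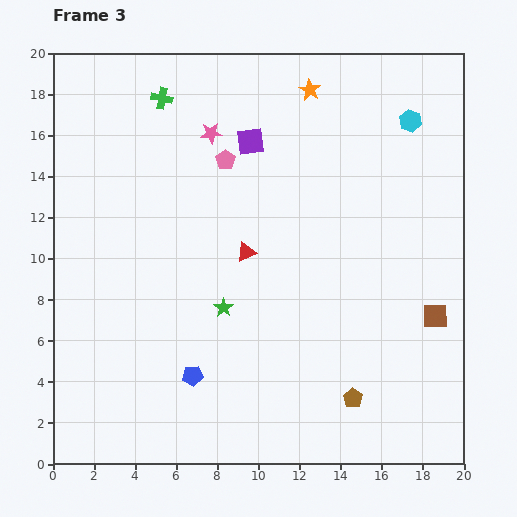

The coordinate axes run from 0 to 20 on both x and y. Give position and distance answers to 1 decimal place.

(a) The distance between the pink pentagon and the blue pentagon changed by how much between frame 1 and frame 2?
+1.7

Distance in frame 1: 6.7. Distance in frame 2: 8.4.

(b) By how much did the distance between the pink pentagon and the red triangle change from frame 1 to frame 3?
-3.6

Distance in frame 1: 8.2. Distance in frame 3: 4.6.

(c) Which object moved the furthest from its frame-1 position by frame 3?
the brown pentagon

(moved 13.1; next 11.1)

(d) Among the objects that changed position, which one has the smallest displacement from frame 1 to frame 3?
the green cross

(moved 1.6)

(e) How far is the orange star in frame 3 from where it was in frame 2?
2.4

The orange star moved from (12.0, 15.9) to (12.5, 18.2), a distance of √(0.5² + 2.3²) ≈ 2.4.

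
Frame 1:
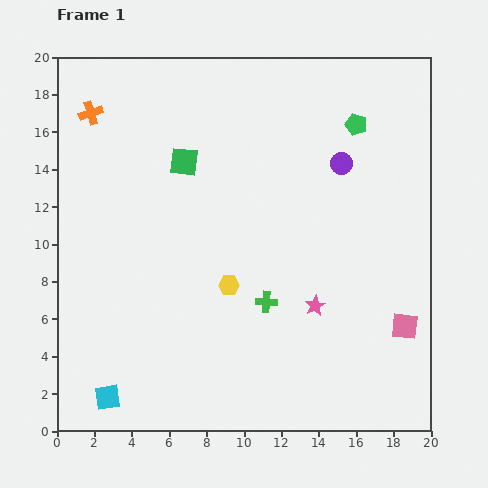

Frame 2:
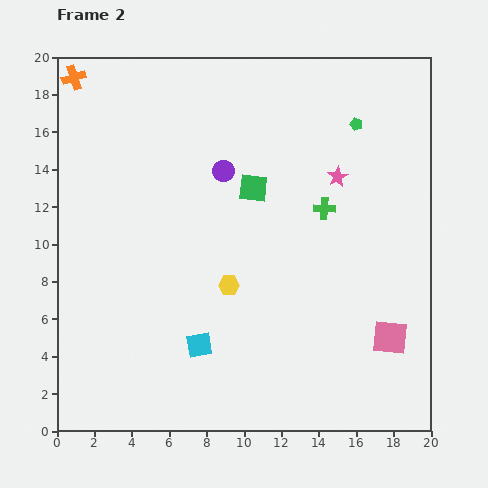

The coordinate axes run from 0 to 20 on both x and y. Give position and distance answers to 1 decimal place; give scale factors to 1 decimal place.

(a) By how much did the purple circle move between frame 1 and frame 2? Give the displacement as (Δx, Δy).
(-6.3, -0.4)

The purple circle was at (15.2, 14.3) in frame 1 and (8.9, 13.9) in frame 2.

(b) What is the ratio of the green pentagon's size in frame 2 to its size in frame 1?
0.6×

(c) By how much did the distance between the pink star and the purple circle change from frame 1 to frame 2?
-1.6

Distance in frame 1: 7.7. Distance in frame 2: 6.1.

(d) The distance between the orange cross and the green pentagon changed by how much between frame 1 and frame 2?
+1.1

Distance in frame 1: 14.2. Distance in frame 2: 15.3.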